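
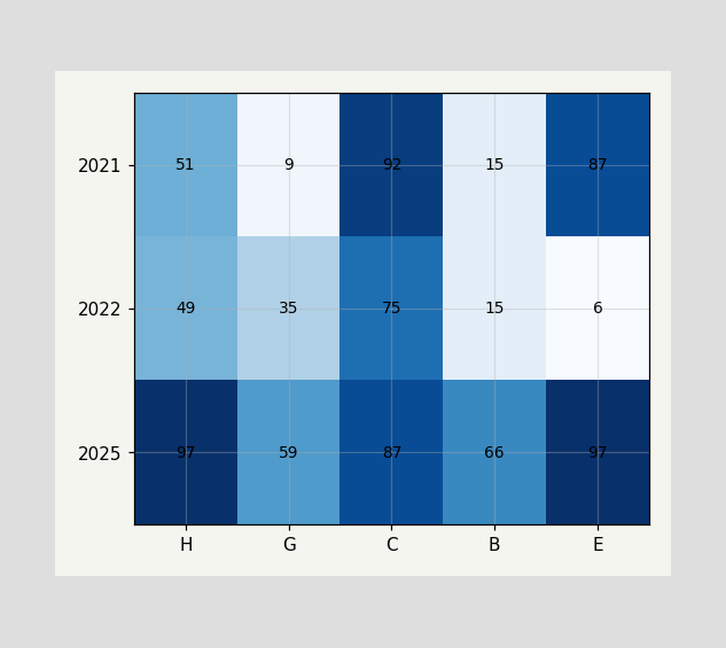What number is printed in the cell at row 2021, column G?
The (2021, G) cell reads 9.

9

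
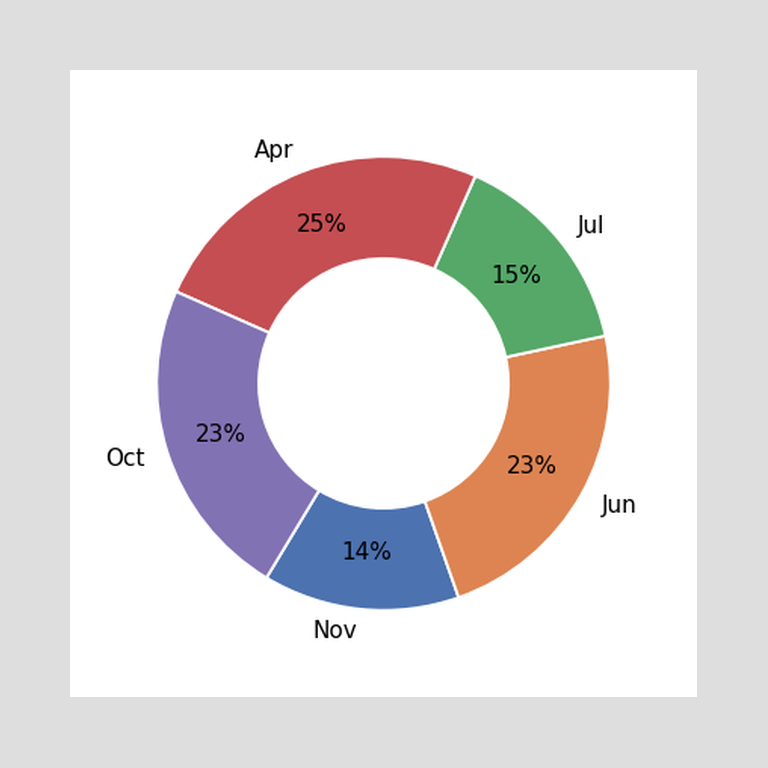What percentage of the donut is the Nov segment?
14%

The Nov segment takes up 14% of the ring.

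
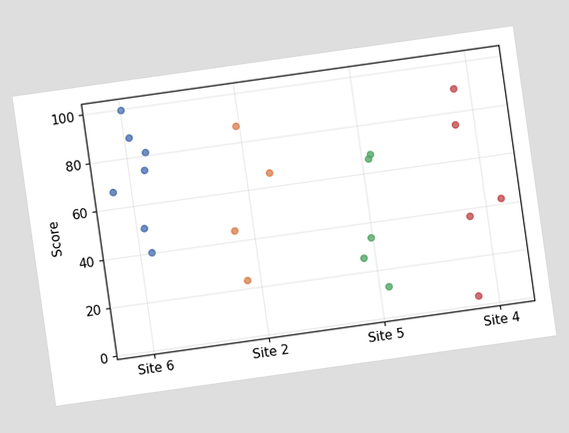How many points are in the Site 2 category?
4

The chart is tilted about 8° counter-clockwise. Counting the markers in the Site 2 column gives 4.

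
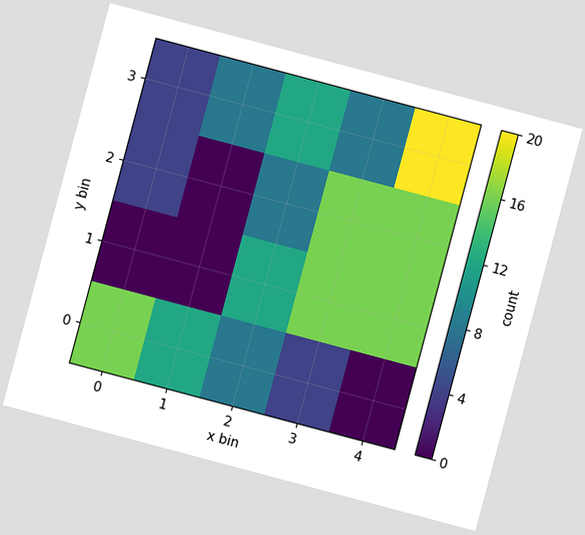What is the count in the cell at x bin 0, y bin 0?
The chart is tilted about 15° clockwise. Matching the cell (0, 0) against the colorbar gives 16.

16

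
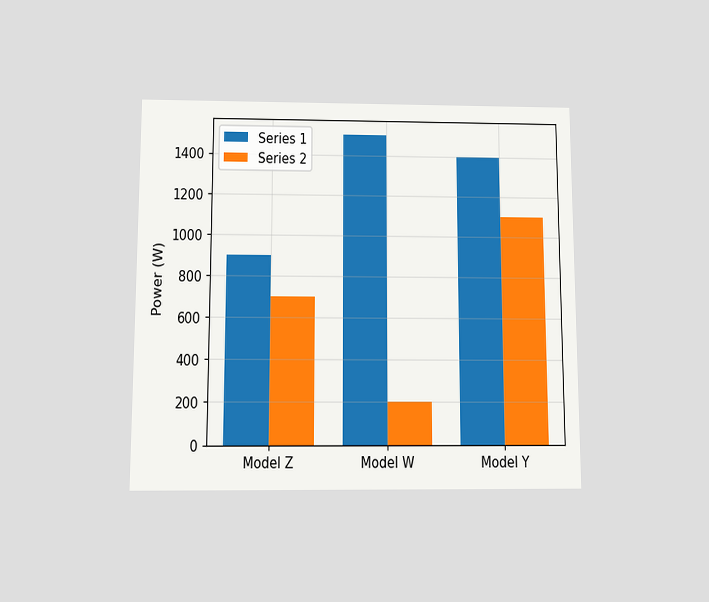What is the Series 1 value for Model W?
The chart is viewed slightly from below. The Series 1 bar at Model W reaches 1500W on the y-axis.

1500W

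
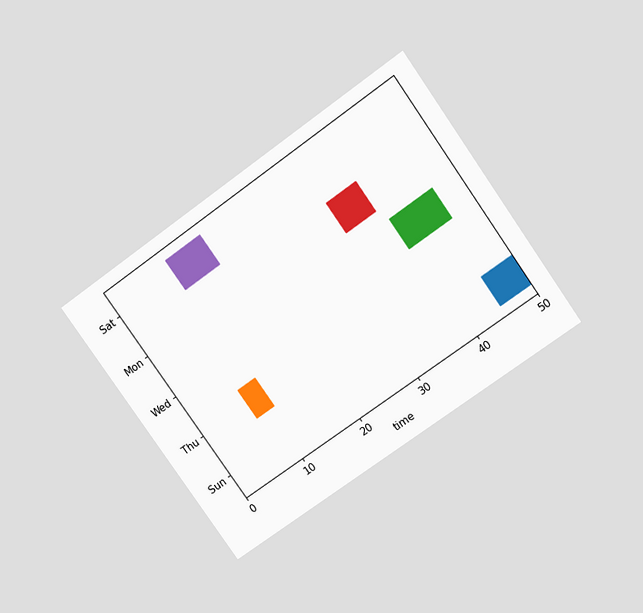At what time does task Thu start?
The chart is tilted about 35° counter-clockwise and viewed slightly from above. The Thu bar begins at t=8.

8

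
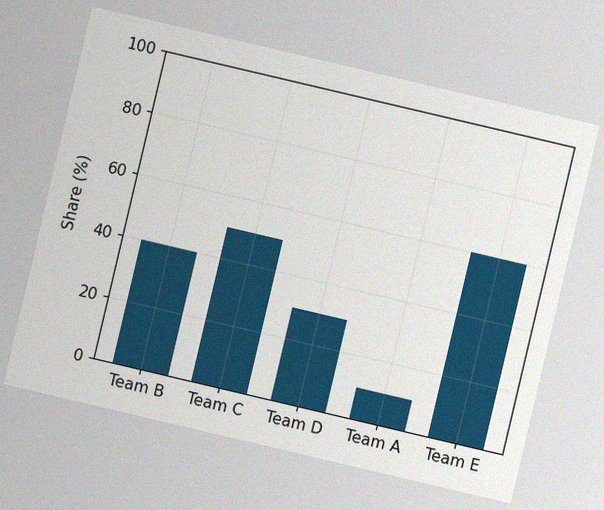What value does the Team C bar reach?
The chart is tilted about 13° clockwise, with some photo noise. Reading along the chart's y-axis, the Team C bar reaches 50%.

50%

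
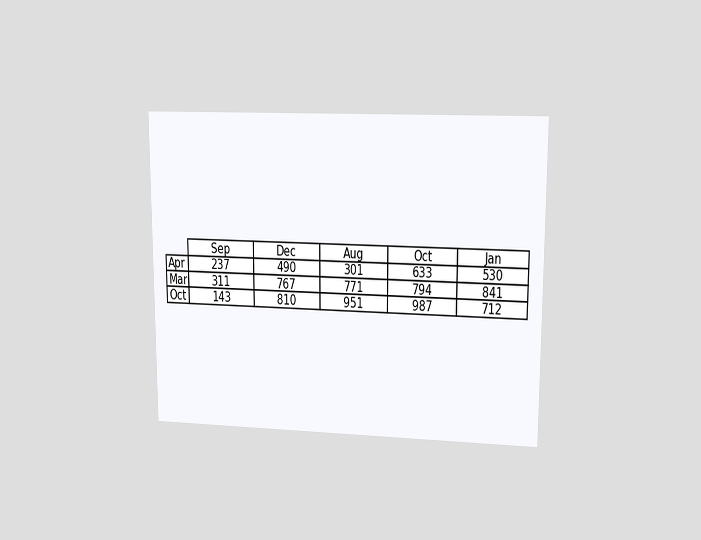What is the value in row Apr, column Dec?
490

The chart is viewed at a slight angle. The (Apr, Dec) cell reads 490.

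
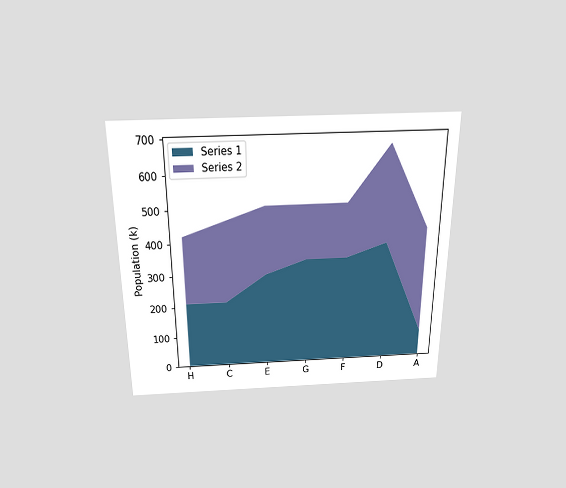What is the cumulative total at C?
The chart is viewed slightly from above. The stacked total at C reaches 462k.

462k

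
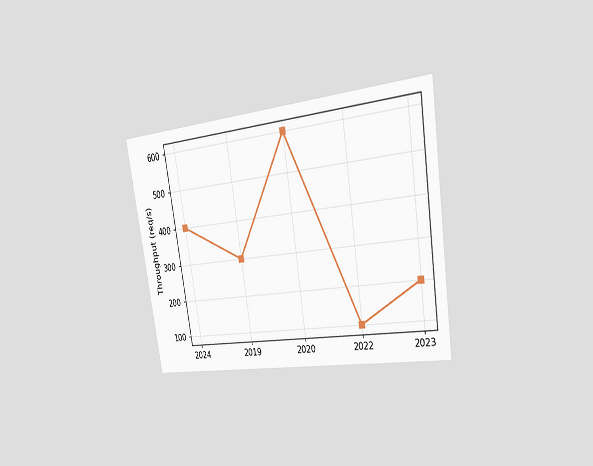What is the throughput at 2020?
600req/s

The chart is tilted about 9° counter-clockwise and viewed slightly from the right. At 2020, the line is at 600req/s.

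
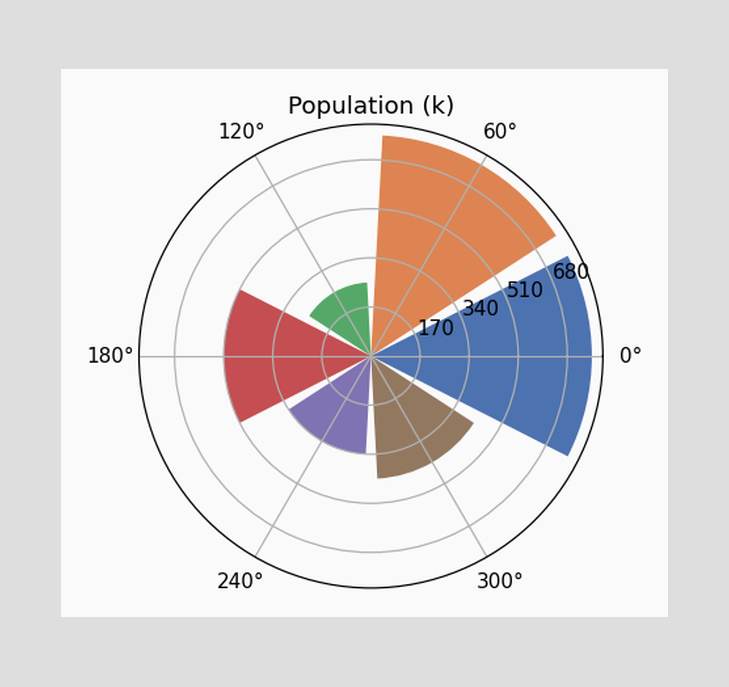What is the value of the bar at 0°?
The bar at 0° reaches 765k on the radial axis.

765k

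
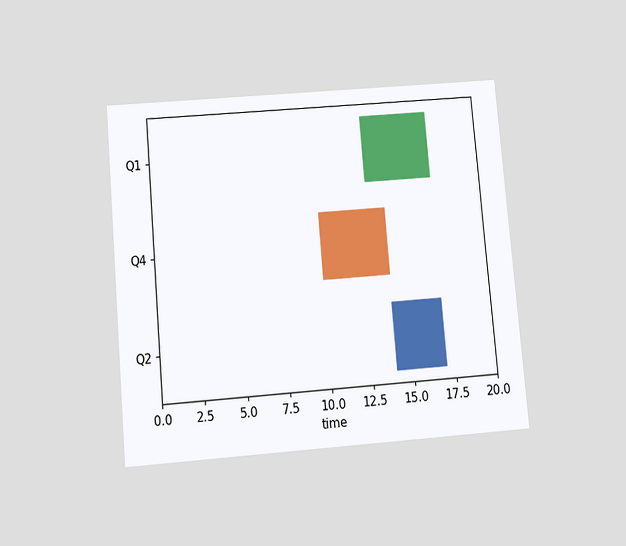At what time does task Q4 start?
10

The chart is tilted about 5° counter-clockwise and viewed slightly from below. The Q4 bar begins at t=10.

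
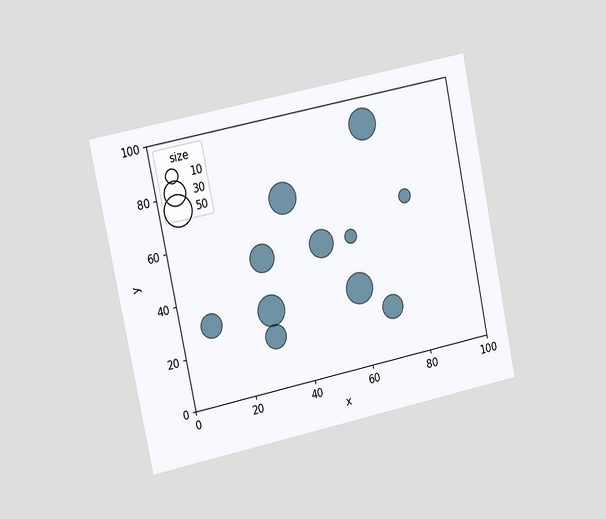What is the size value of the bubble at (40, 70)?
50

The chart is tilted about 12° counter-clockwise and viewed slightly from the left. Matching the bubble at (40, 70) against the size legend gives 50.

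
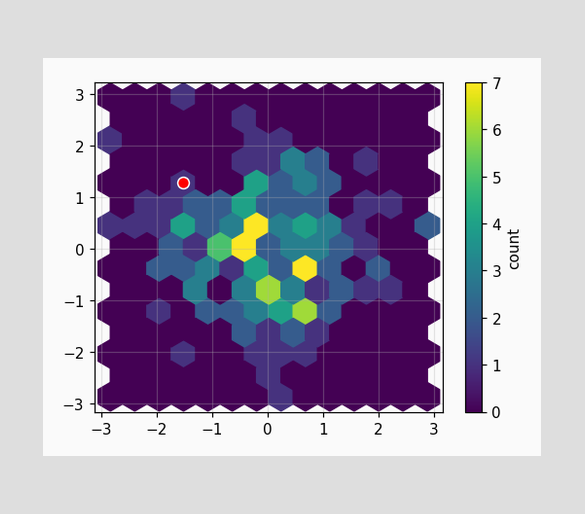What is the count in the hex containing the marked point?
The marked hex reads 1 on the colorbar.

1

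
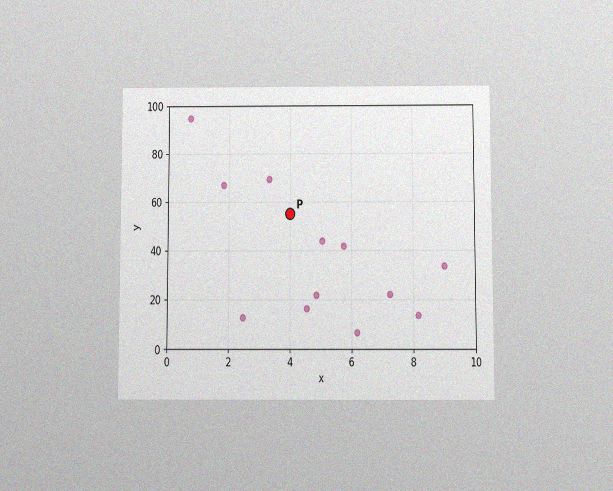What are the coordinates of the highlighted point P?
The chart is viewed slightly from below, with some photo noise. Following the gridlines from P to each axis, P sits at (4, 55).

(4, 55)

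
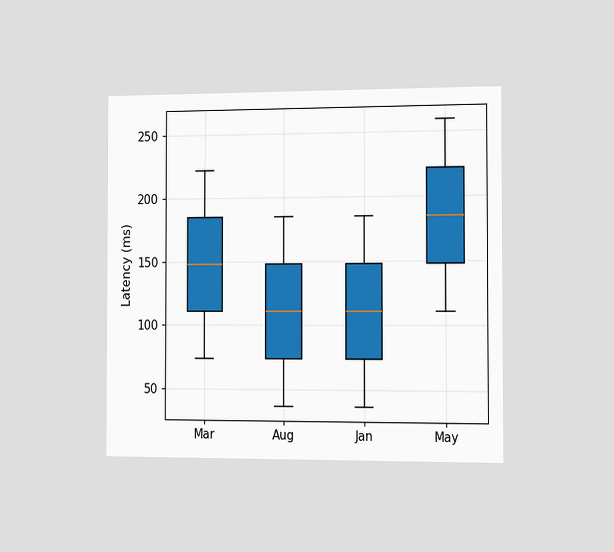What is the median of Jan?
The chart is viewed slightly from the right. The median line in the Jan box sits at 111ms.

111ms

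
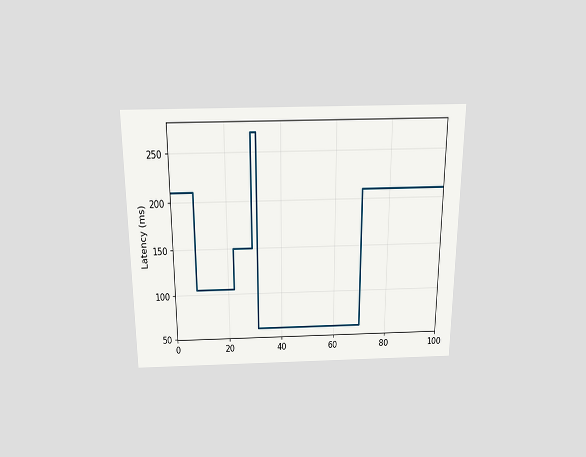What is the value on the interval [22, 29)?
150ms

The chart is viewed slightly from above. On [22, 29) the step sits at 150ms.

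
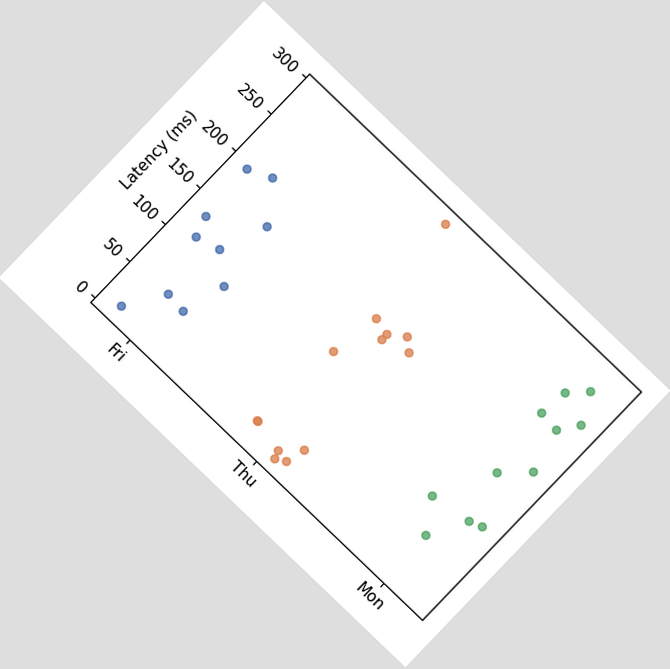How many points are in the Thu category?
The chart is tilted about 44° clockwise. Counting the markers in the Thu column gives 13.

13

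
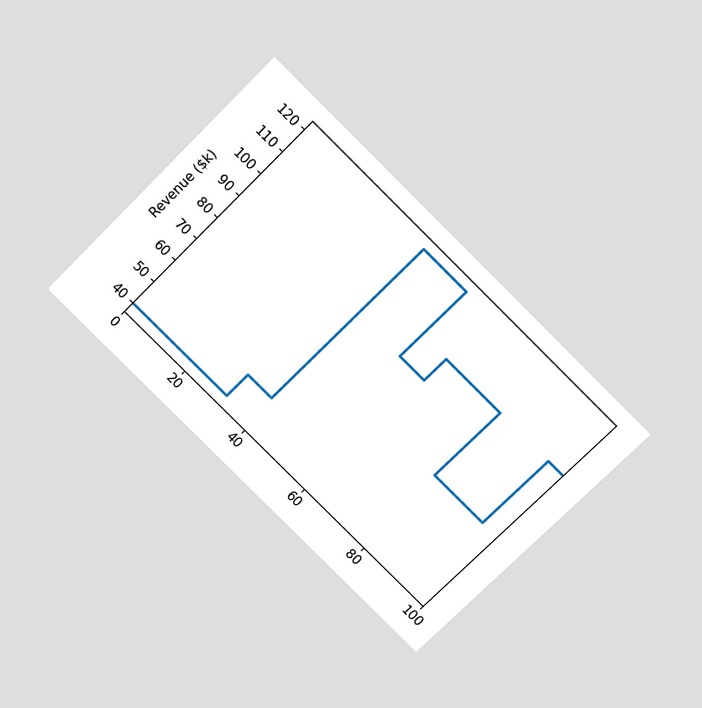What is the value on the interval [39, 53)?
$120k

The chart is tilted about 45° clockwise and viewed slightly from above. On [39, 53) the step sits at $120k.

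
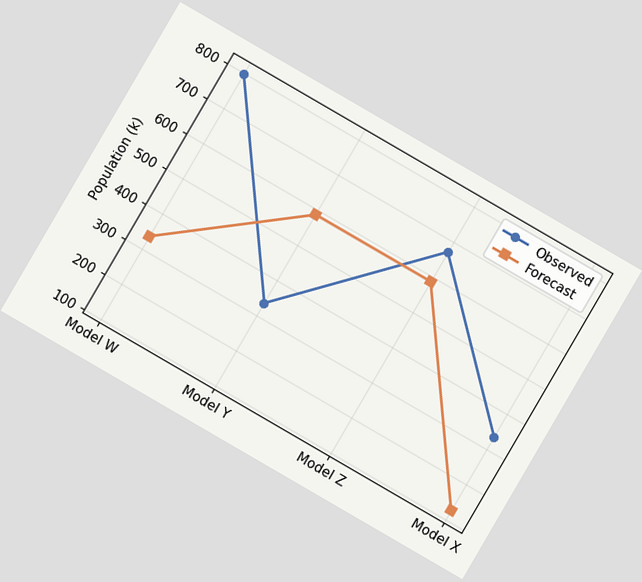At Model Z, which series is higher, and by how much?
The chart is tilted about 30° clockwise. At Model Z, Observed sits above the other line by 84k.

Observed, by 84k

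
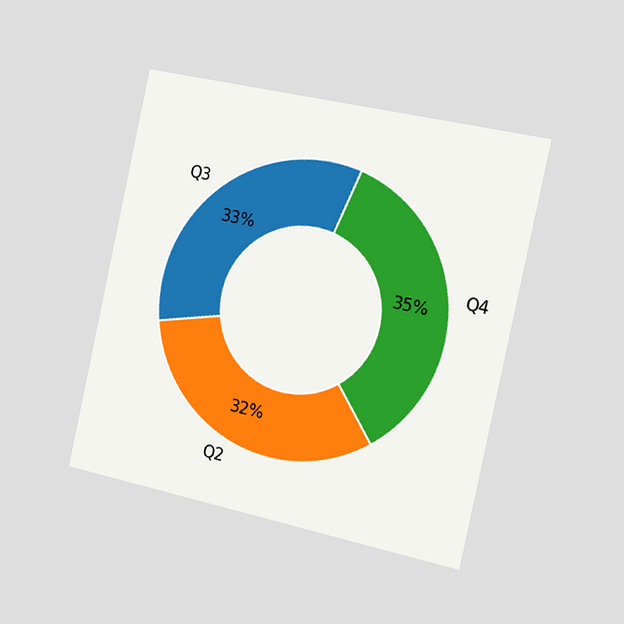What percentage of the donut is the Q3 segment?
The chart is tilted about 12° clockwise and viewed slightly from the right. The Q3 segment takes up 33% of the ring.

33%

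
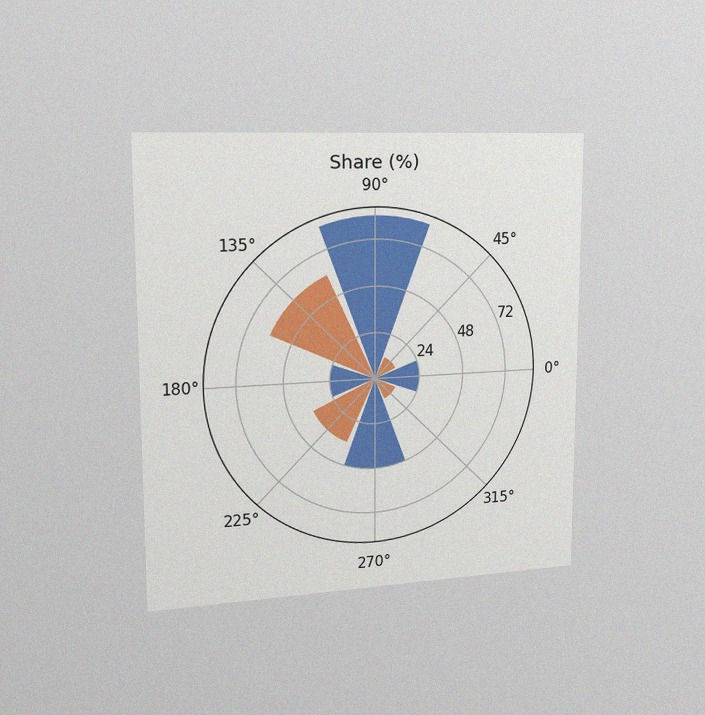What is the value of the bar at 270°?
The chart is viewed slightly from the left, with some photo noise. The bar at 270° reaches 48% on the radial axis.

48%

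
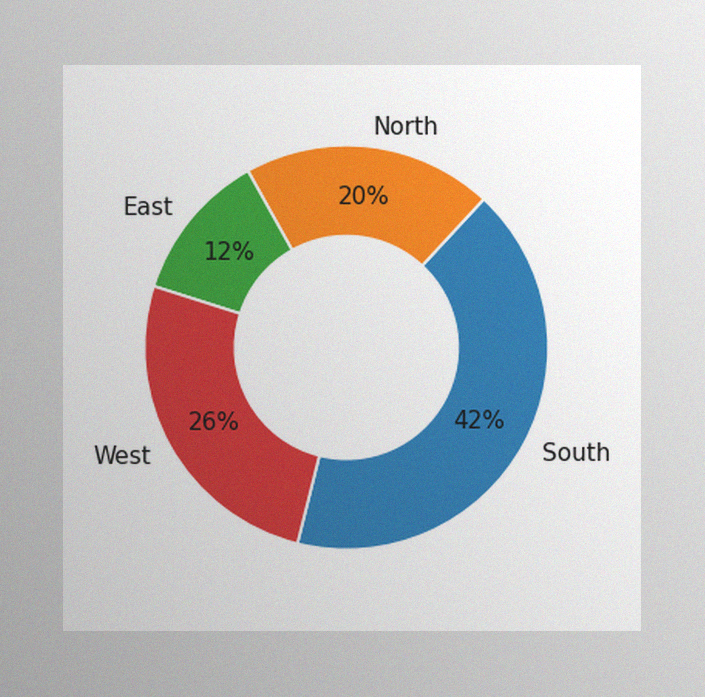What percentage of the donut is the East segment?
12%

The image has some photo noise and uneven lighting. The East segment takes up 12% of the ring.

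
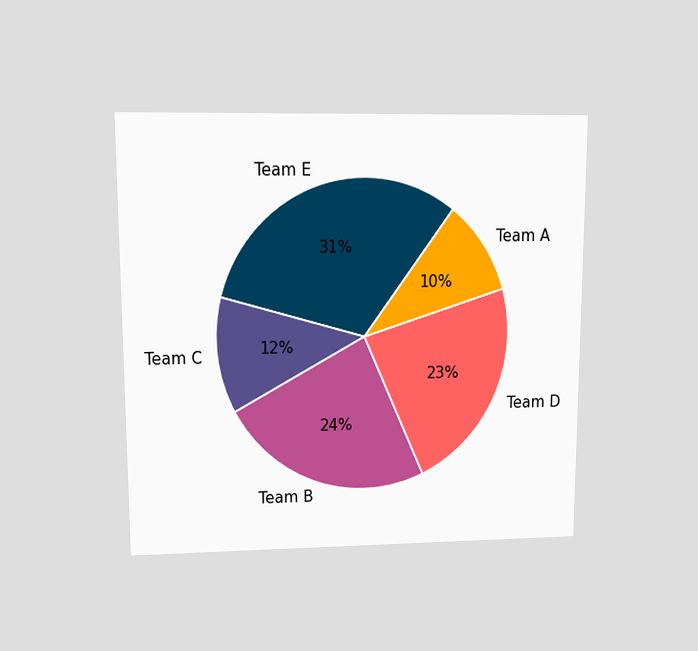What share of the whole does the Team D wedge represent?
The chart is viewed at a slight angle. The Team D slice takes up 23% of the pie.

23%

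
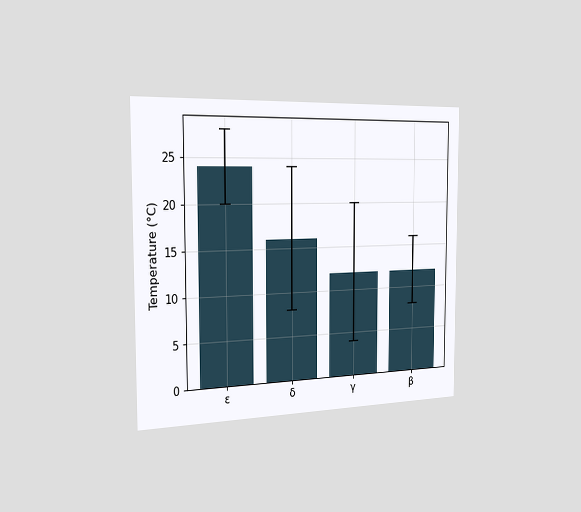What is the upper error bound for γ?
The chart is viewed slightly from the left. The γ bar's upper whisker reaches 20°C.

20°C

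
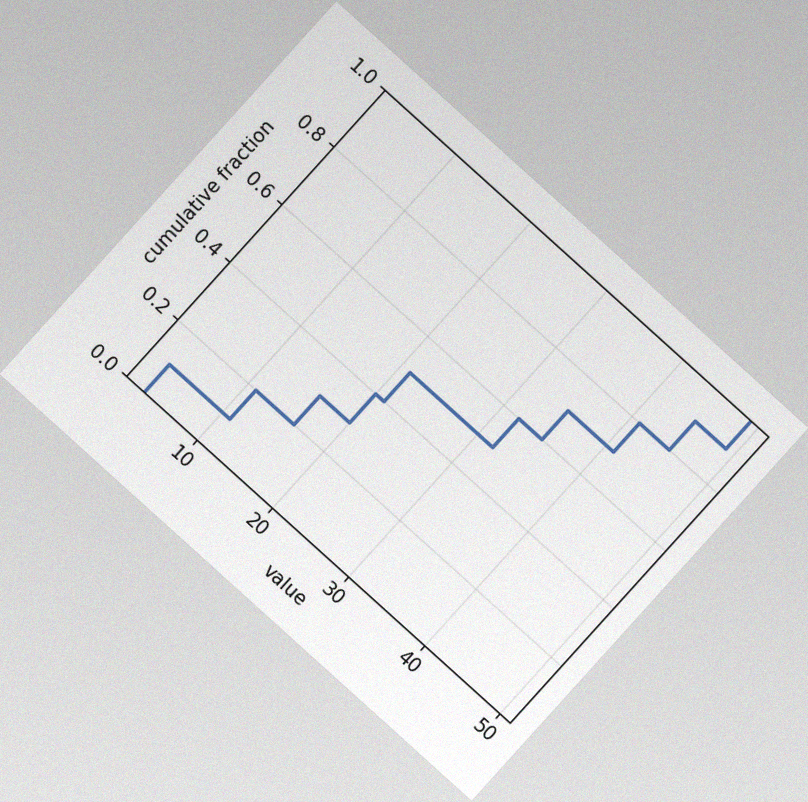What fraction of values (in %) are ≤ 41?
80%

The chart is tilted about 42° clockwise, with some photo noise. At x=41 the ECDF step is at 80%.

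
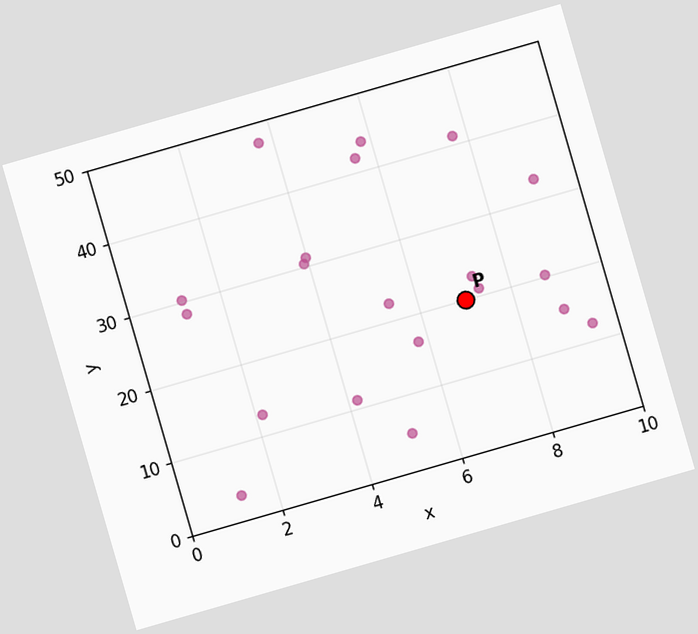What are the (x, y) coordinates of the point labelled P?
The chart is tilted about 16° counter-clockwise. Following the gridlines from P to each axis, P sits at (7, 20).

(7, 20)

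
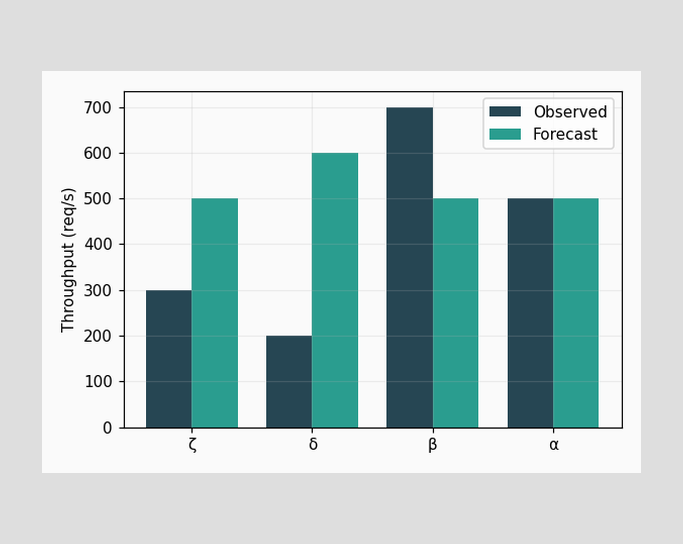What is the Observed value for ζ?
The Observed bar at ζ reaches 300req/s on the y-axis.

300req/s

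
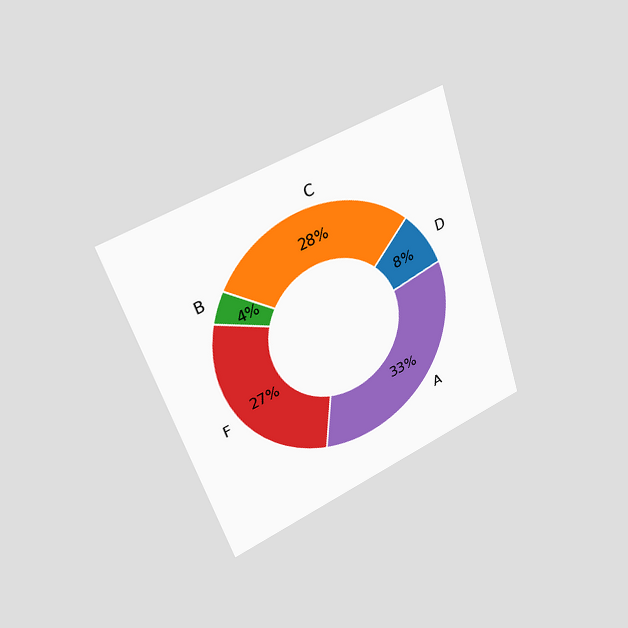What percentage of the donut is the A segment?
The chart is tilted about 18° counter-clockwise and viewed slightly from the left. The A segment takes up 33% of the ring.

33%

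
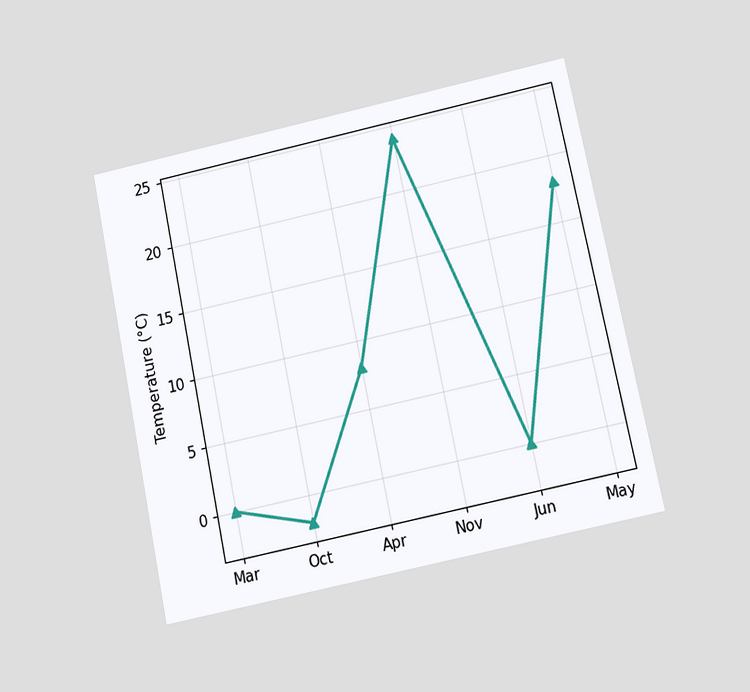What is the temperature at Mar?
0°C

The chart is tilted about 12° counter-clockwise and viewed slightly from below. At Mar, the line is at 0°C.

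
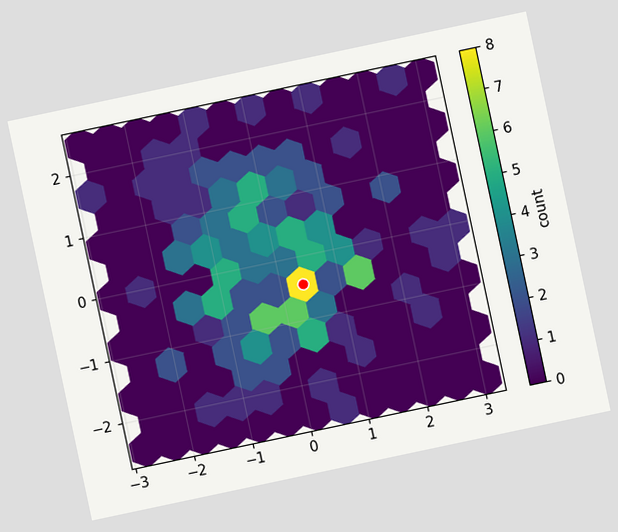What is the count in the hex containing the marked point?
The chart is tilted about 12° counter-clockwise. The marked hex reads 8 on the colorbar.

8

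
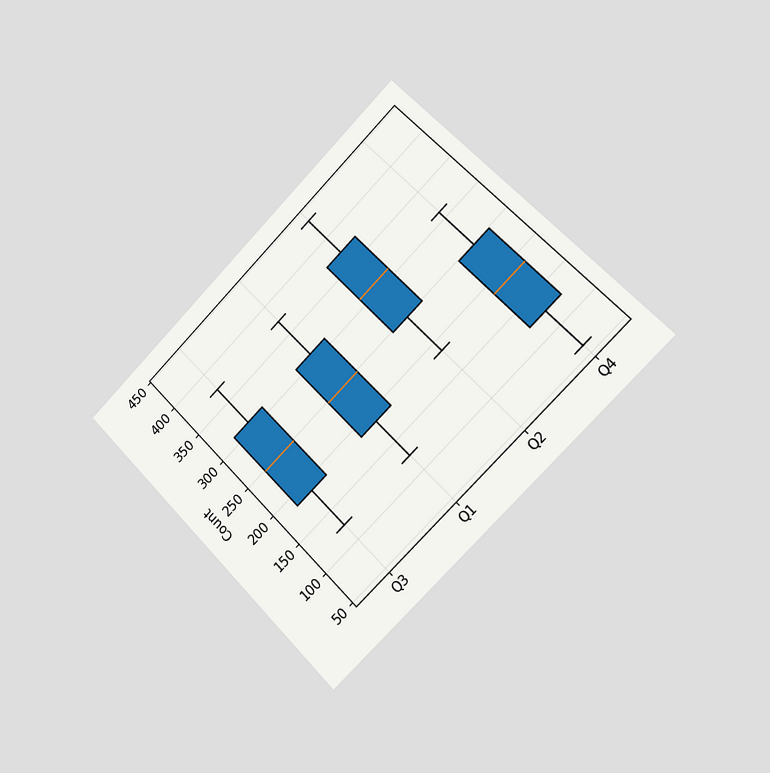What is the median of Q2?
310

The chart is tilted about 45° counter-clockwise and viewed slightly from the right. The median line in the Q2 box sits at 310.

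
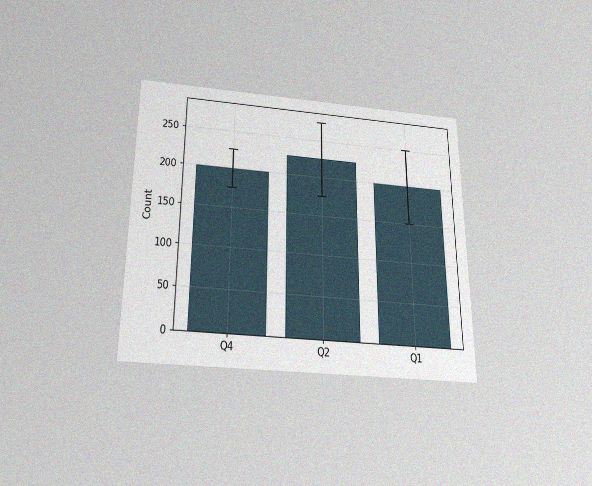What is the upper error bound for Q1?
The chart is viewed slightly from below, with some photo noise. The Q1 bar's upper whisker reaches 250.

250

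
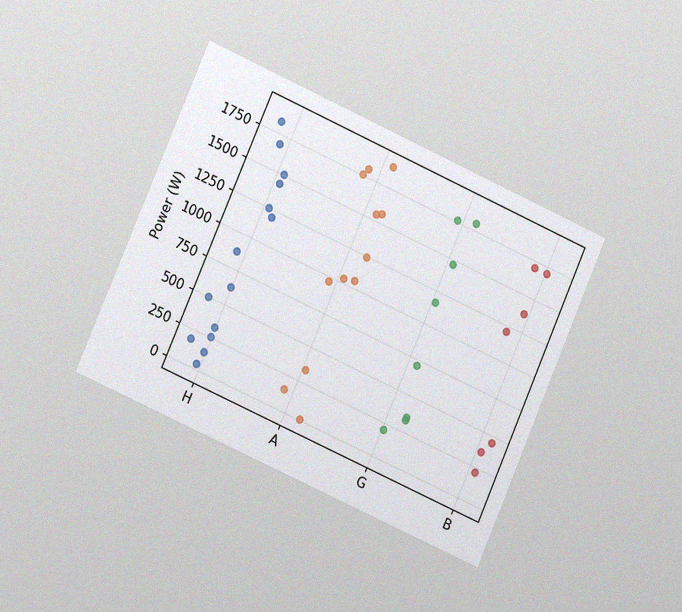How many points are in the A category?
The chart is tilted about 24° clockwise and viewed at a slight angle, with some photo noise. Counting the markers in the A column gives 12.

12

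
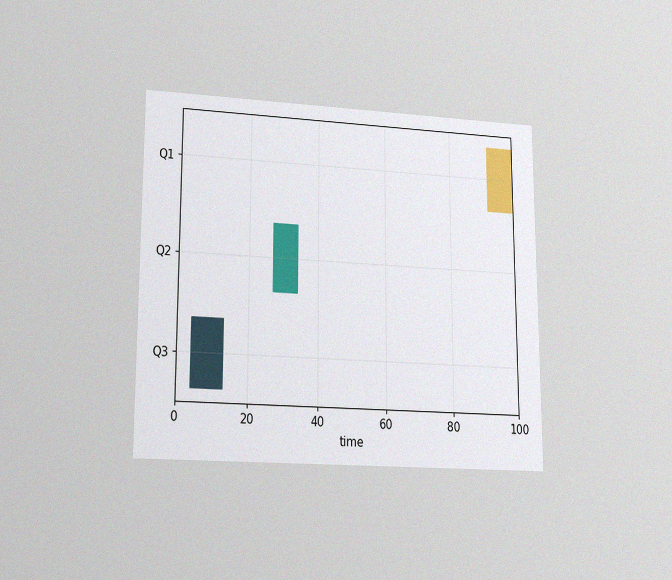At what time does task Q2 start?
The chart is viewed at a slight angle, with some photo noise. The Q2 bar begins at t=27.

27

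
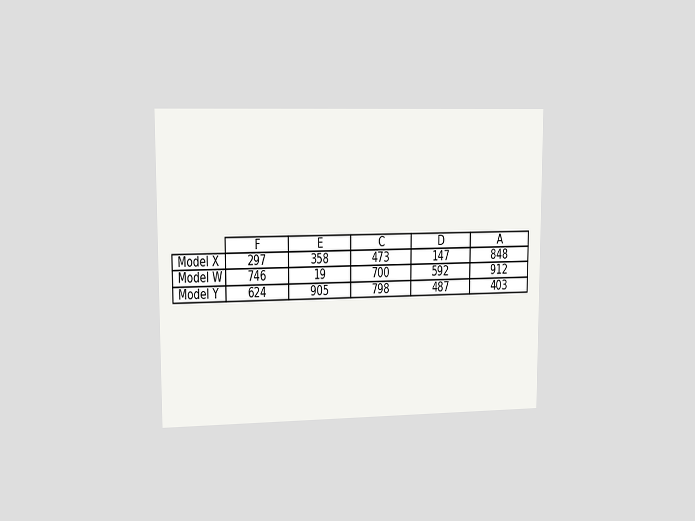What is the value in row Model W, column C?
The chart is viewed slightly from the left. The (Model W, C) cell reads 700.

700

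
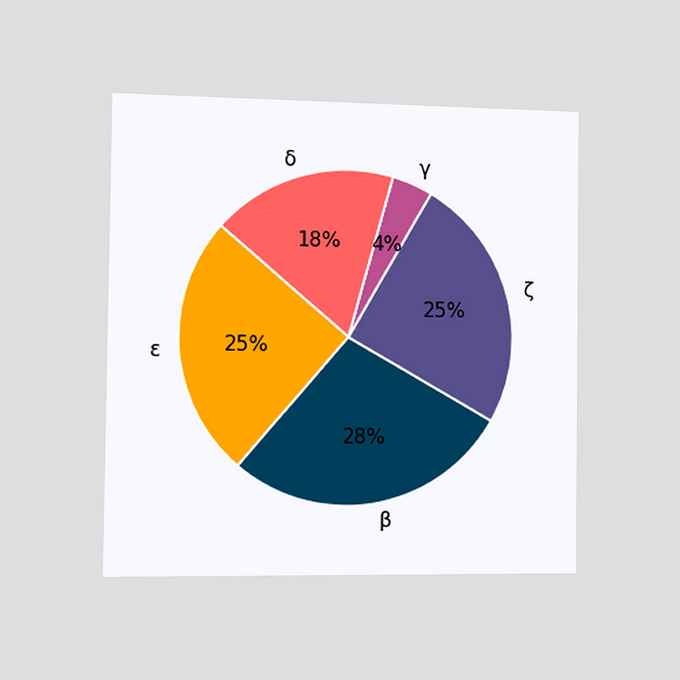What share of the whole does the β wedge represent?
The chart is viewed slightly from the left. The β slice takes up 28% of the pie.

28%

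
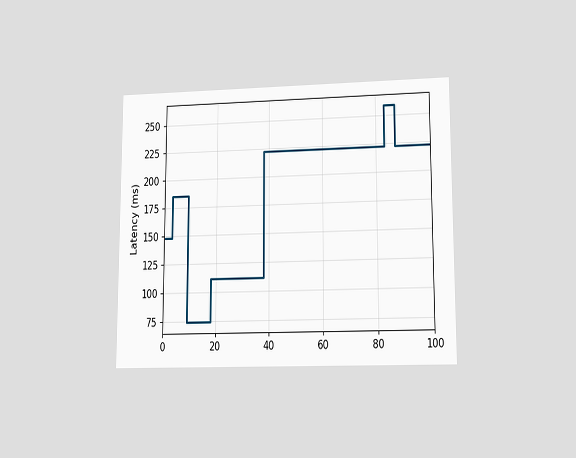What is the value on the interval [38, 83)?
222ms

The chart is viewed at a slight angle. On [38, 83) the step sits at 222ms.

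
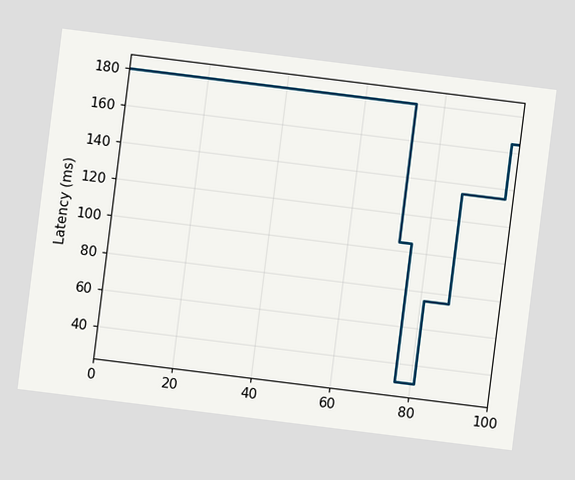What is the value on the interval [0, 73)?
180ms

The chart is tilted about 7° clockwise. On [0, 73) the step sits at 180ms.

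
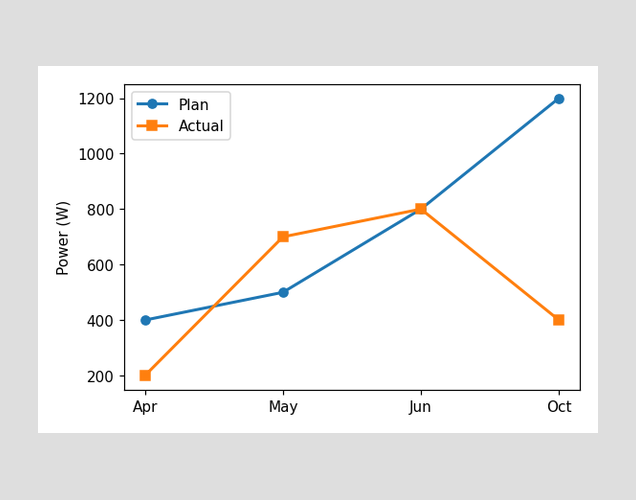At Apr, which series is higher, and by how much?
At Apr, Plan sits above the other line by 200W.

Plan, by 200W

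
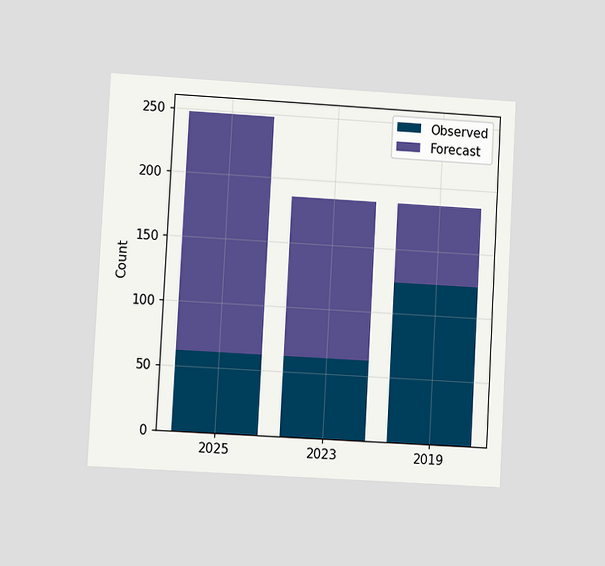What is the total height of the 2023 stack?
186

The chart is tilted about 3° clockwise and viewed at a slight angle. The 2023 stack's top reaches 186 on the y-axis.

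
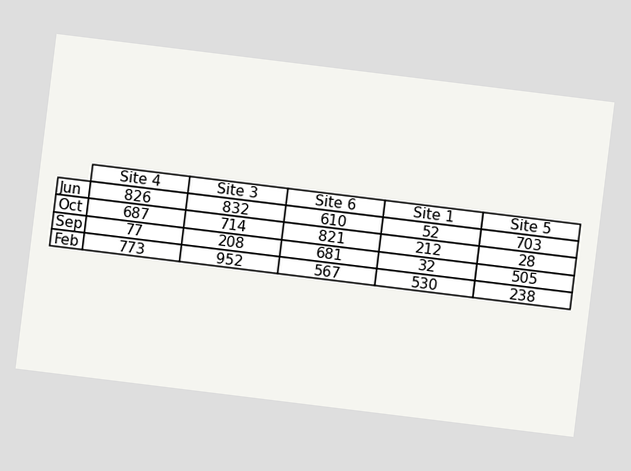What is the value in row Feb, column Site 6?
The chart is tilted about 7° clockwise. The (Feb, Site 6) cell reads 567.

567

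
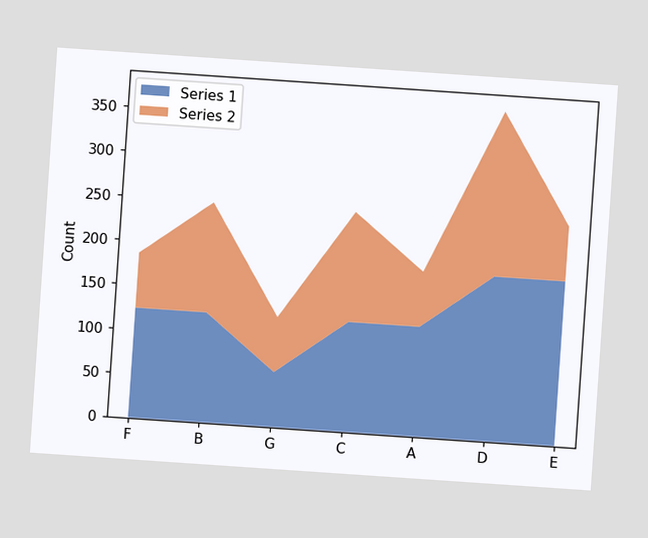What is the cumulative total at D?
372

The chart is tilted about 4° clockwise. The stacked total at D reaches 372.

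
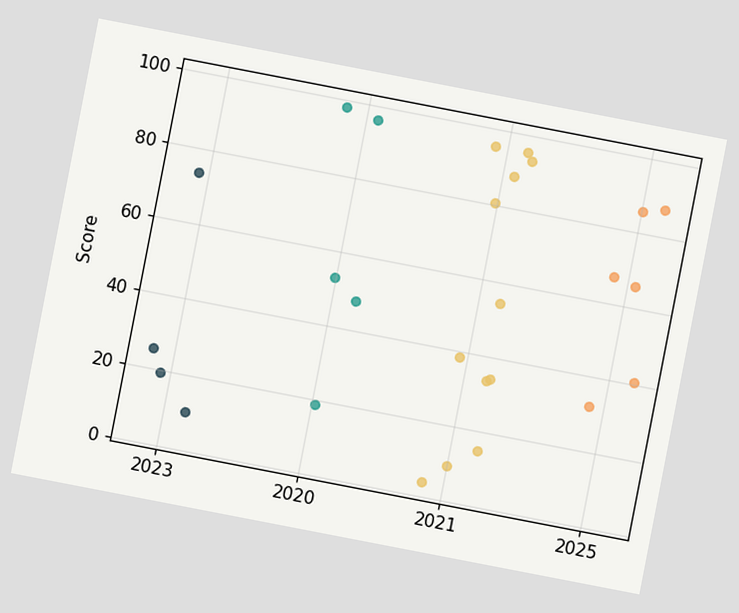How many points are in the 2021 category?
12

The chart is tilted about 11° clockwise. Counting the markers in the 2021 column gives 12.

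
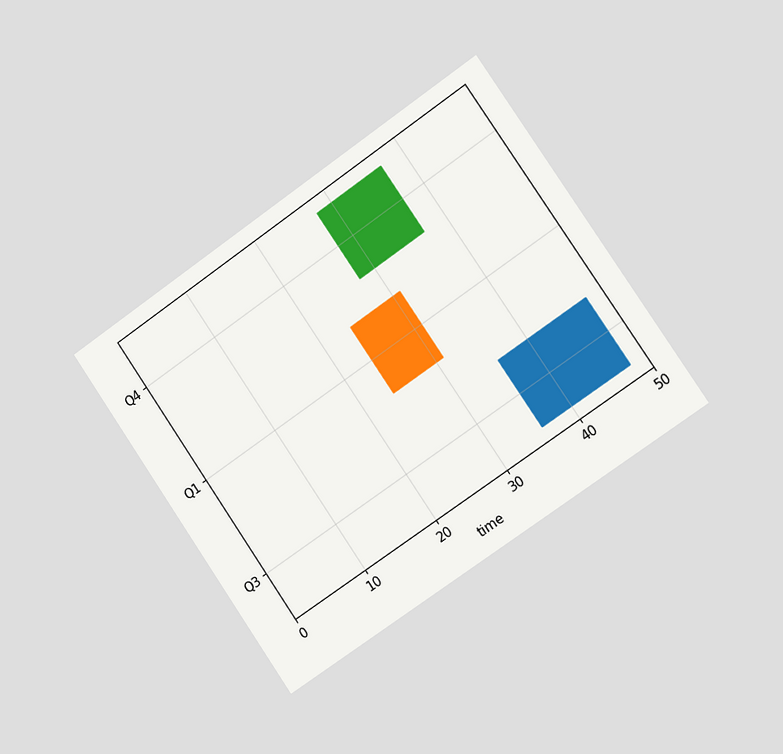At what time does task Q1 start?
24

The chart is tilted about 35° counter-clockwise and viewed slightly from the right. The Q1 bar begins at t=24.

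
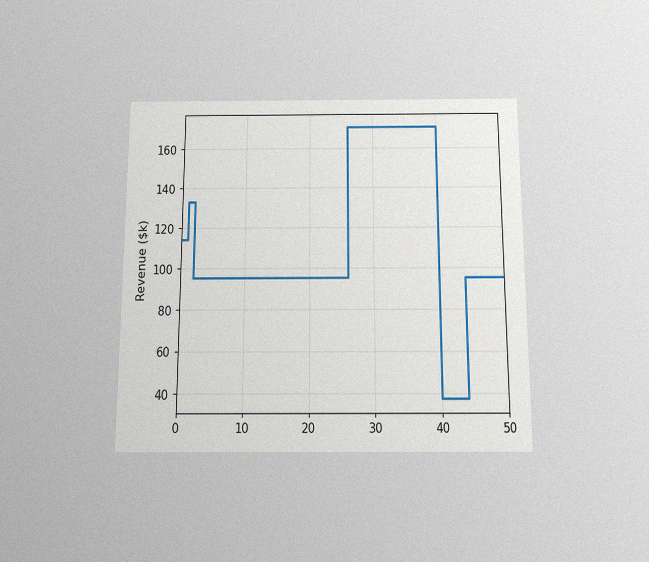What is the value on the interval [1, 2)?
The chart is viewed slightly from below, with some photo noise. On [1, 2) the step sits at $133k.

$133k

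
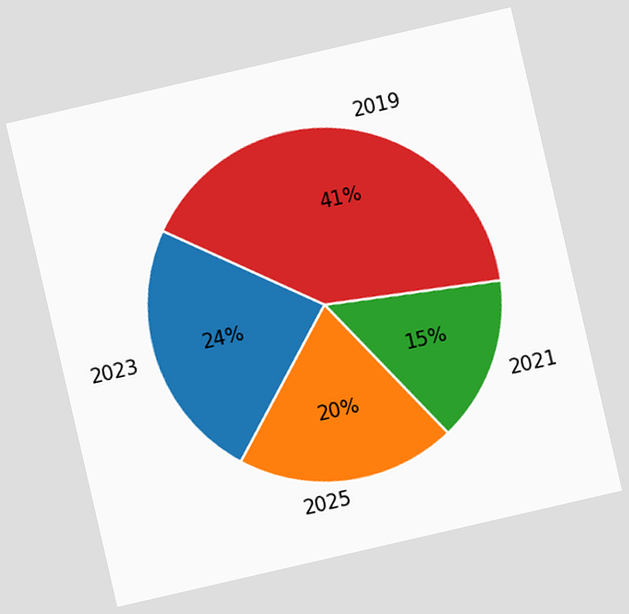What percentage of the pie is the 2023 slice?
24%

The chart is tilted about 13° counter-clockwise. The 2023 slice takes up 24% of the pie.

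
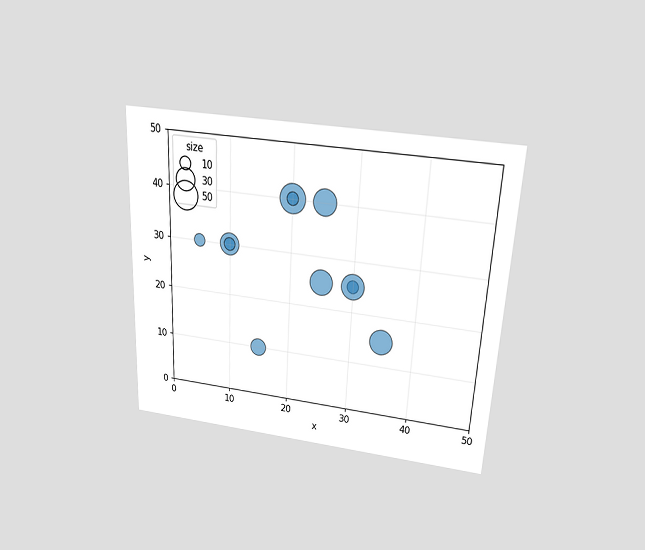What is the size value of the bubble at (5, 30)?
10

The chart is tilted about 3° clockwise and viewed slightly from above. Matching the bubble at (5, 30) against the size legend gives 10.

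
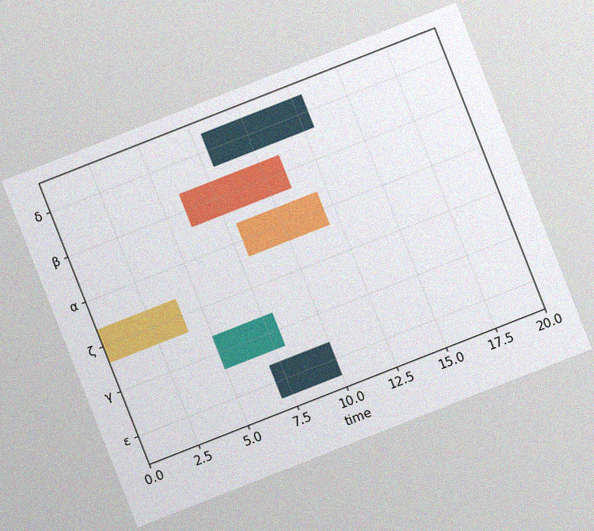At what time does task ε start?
7

The chart is tilted about 21° counter-clockwise, with some photo noise. The ε bar begins at t=7.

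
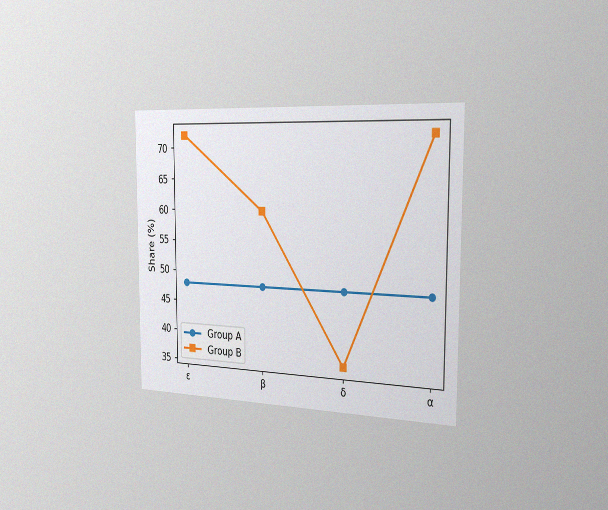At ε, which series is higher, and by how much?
Group B, by 24%

The chart is viewed slightly from the right, with some photo noise. At ε, Group B sits above the other line by 24%.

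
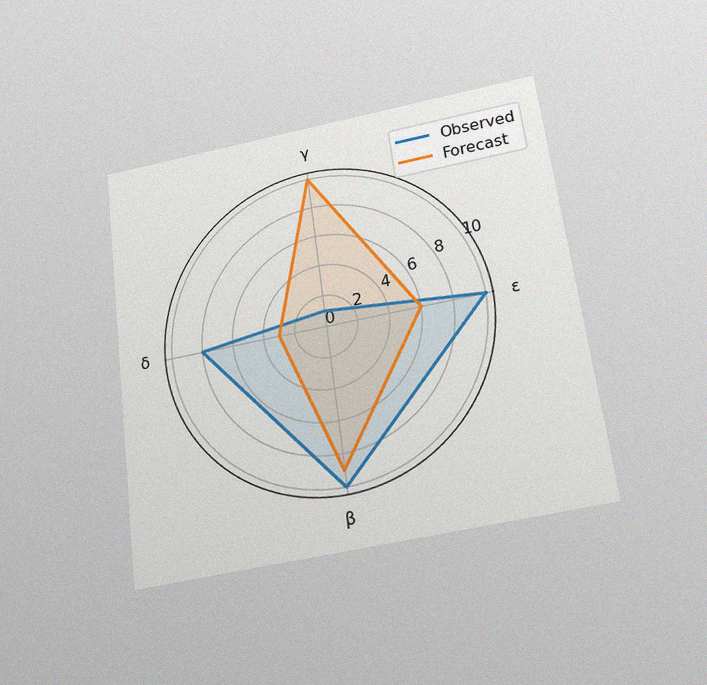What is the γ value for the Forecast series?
10

The chart is tilted about 7° counter-clockwise and viewed slightly from below, with some photo noise. On the γ axis, Forecast reaches 10.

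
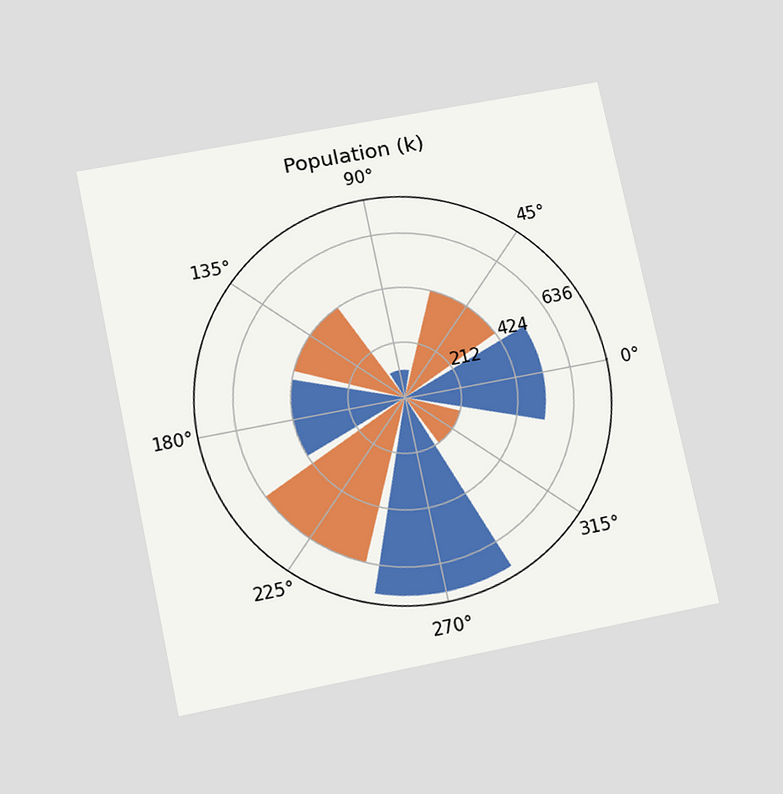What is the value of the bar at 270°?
742k

The chart is tilted about 12° counter-clockwise and viewed slightly from below. The bar at 270° reaches 742k on the radial axis.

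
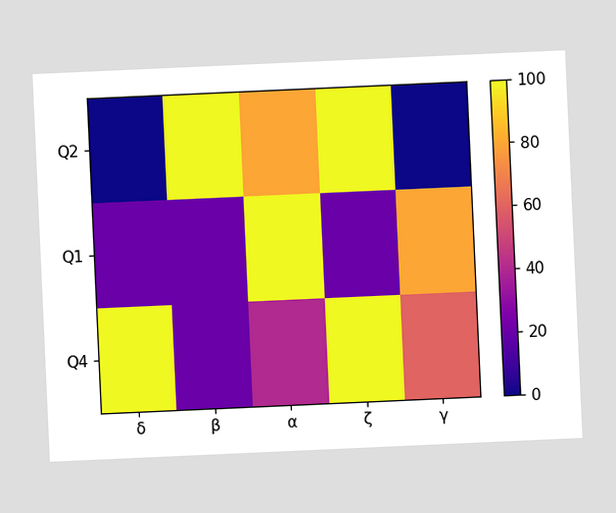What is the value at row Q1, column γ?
80

The chart is tilted about 3° counter-clockwise. Matching cell (Q1, γ) against the colorbar gives 80.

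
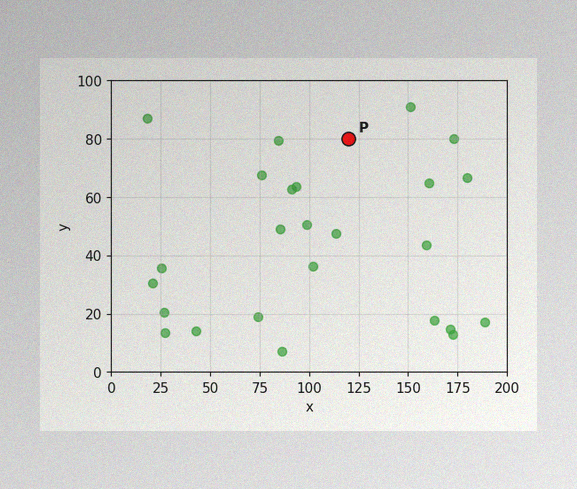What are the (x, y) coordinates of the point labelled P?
The image has some photo noise and uneven lighting. Following the gridlines from P to each axis, P sits at (120, 80).

(120, 80)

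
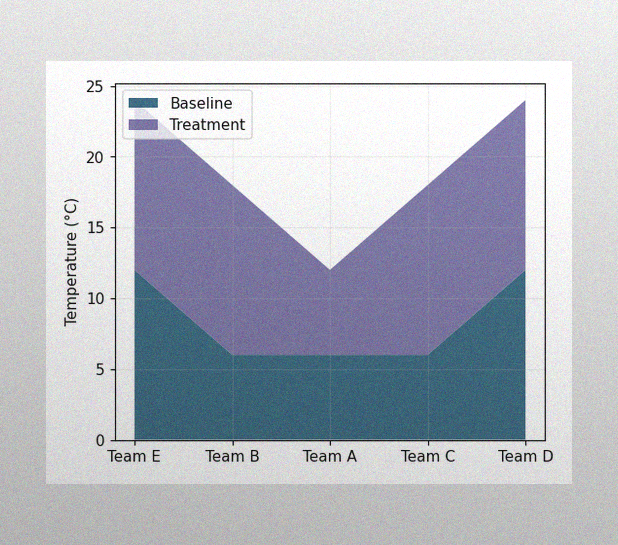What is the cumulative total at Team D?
The image has some photo noise and uneven lighting. The stacked total at Team D reaches 24°C.

24°C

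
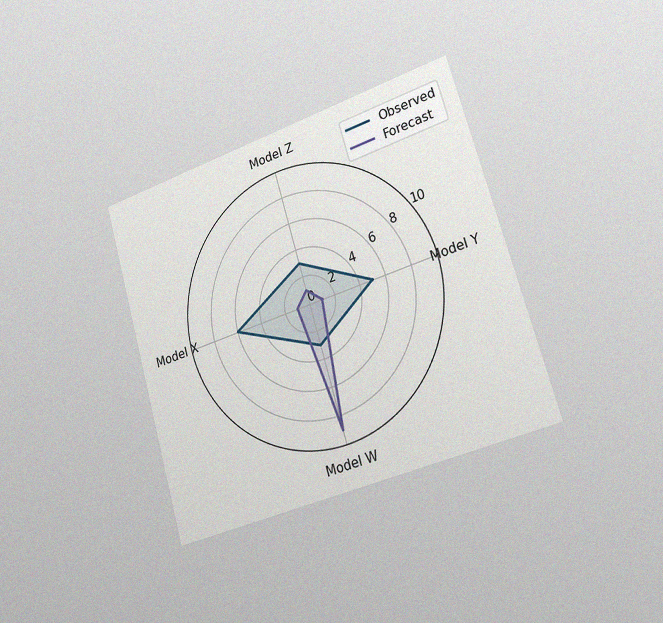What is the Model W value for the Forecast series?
9

The chart is tilted about 16° counter-clockwise and viewed slightly from the right, with some photo noise. On the Model W axis, Forecast reaches 9.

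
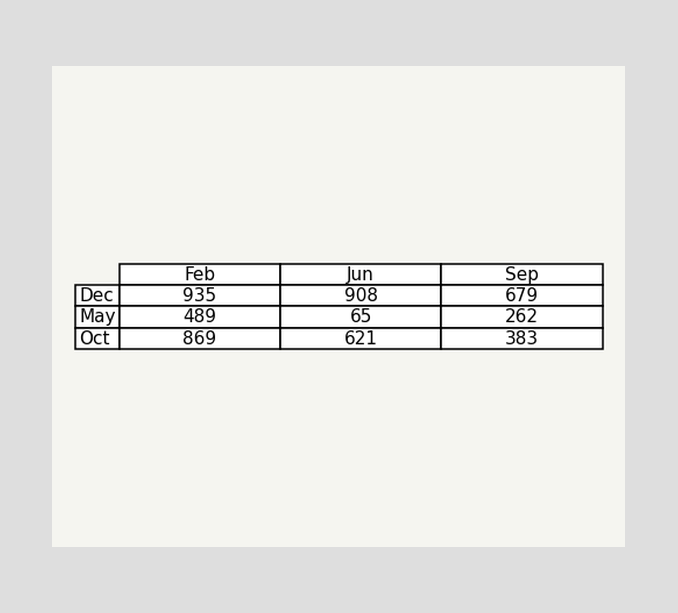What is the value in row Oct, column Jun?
621

The (Oct, Jun) cell reads 621.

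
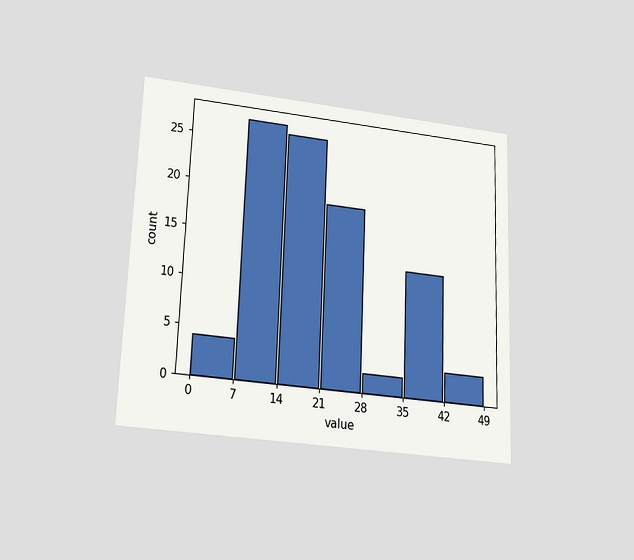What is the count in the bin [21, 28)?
The chart is tilted about 2° clockwise and viewed slightly from below. The [21, 28) bin has height 19.

19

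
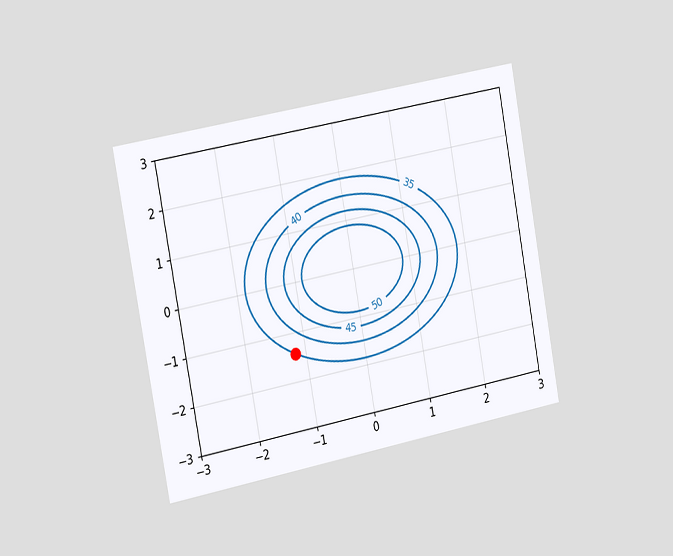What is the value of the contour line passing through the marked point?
35

The chart is tilted about 10° counter-clockwise and viewed slightly from the left. The marked point sits on the contour labelled 35.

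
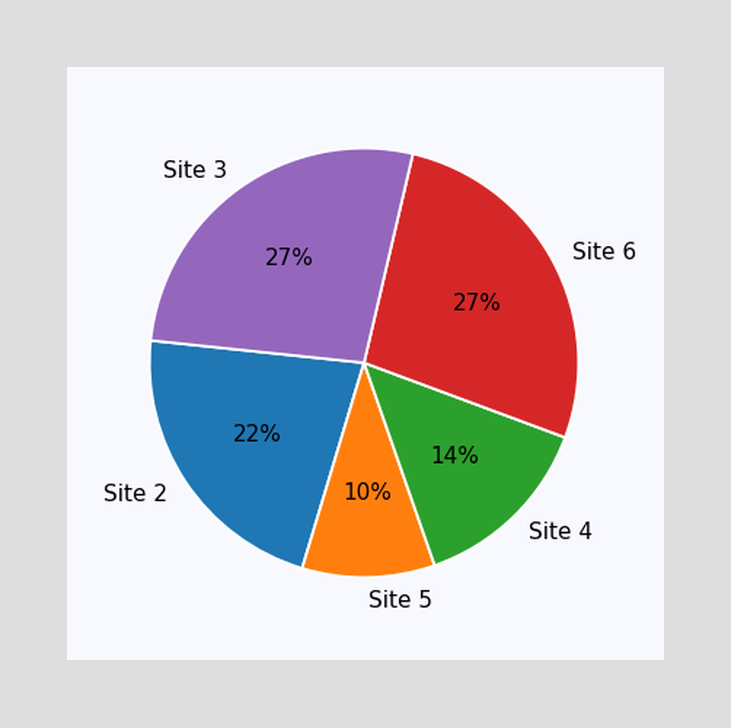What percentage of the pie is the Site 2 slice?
22%

The Site 2 slice takes up 22% of the pie.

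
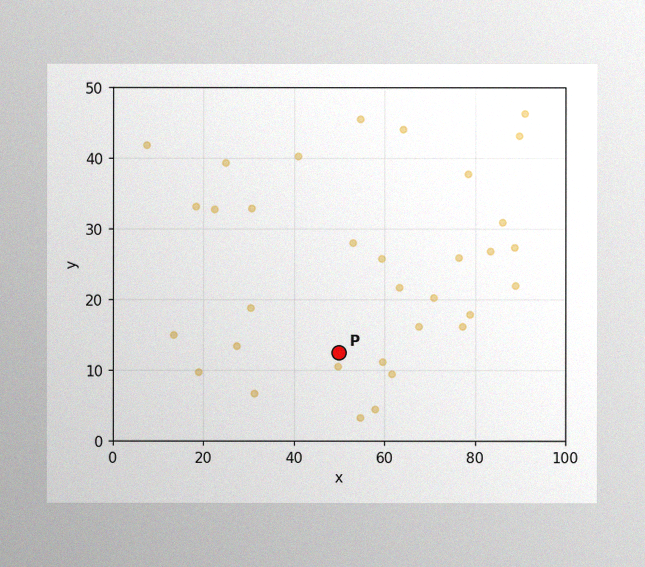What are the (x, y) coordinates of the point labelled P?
The image has some photo noise and uneven lighting. Following the gridlines from P to each axis, P sits at (50, 12.5).

(50, 12.5)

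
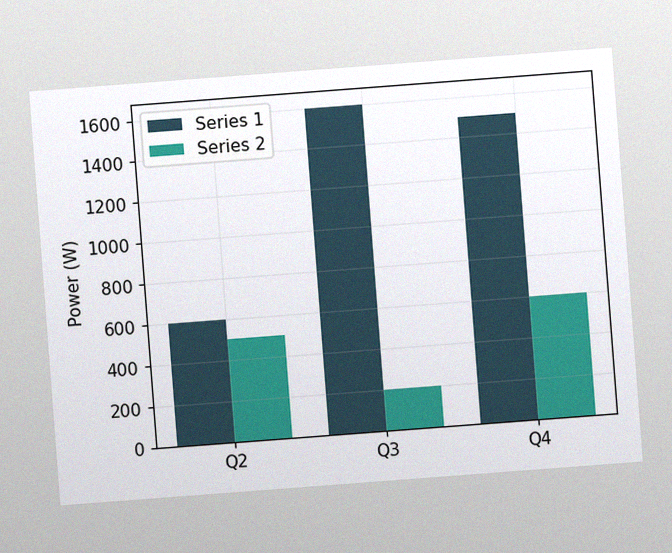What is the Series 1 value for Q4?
The chart is tilted about 4° counter-clockwise, with some photo noise. The Series 1 bar at Q4 reaches 1500W on the y-axis.

1500W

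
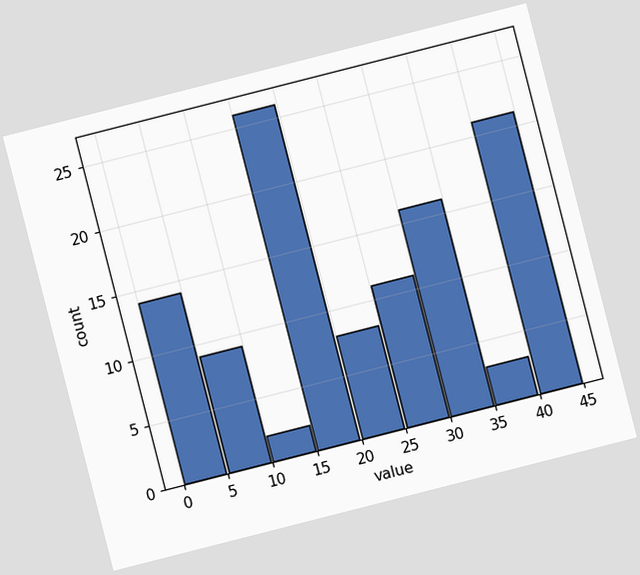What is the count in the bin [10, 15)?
The chart is tilted about 14° counter-clockwise. The [10, 15) bin has height 2.

2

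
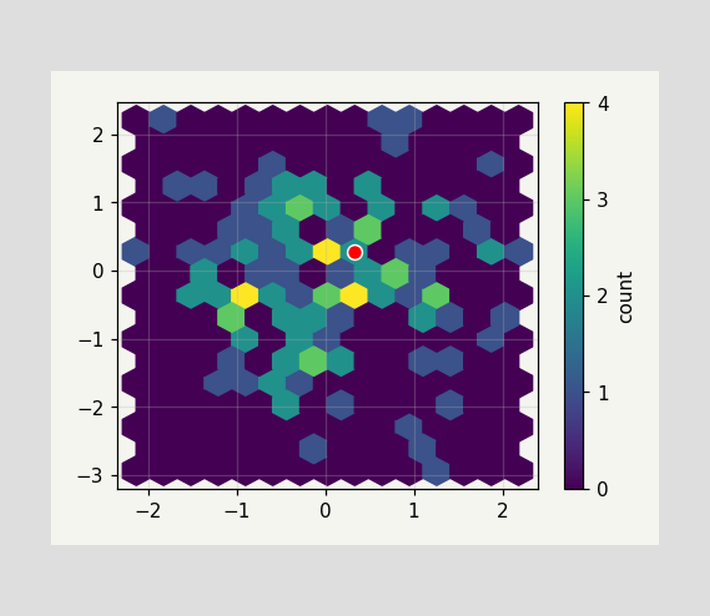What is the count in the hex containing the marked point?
2

The marked hex reads 2 on the colorbar.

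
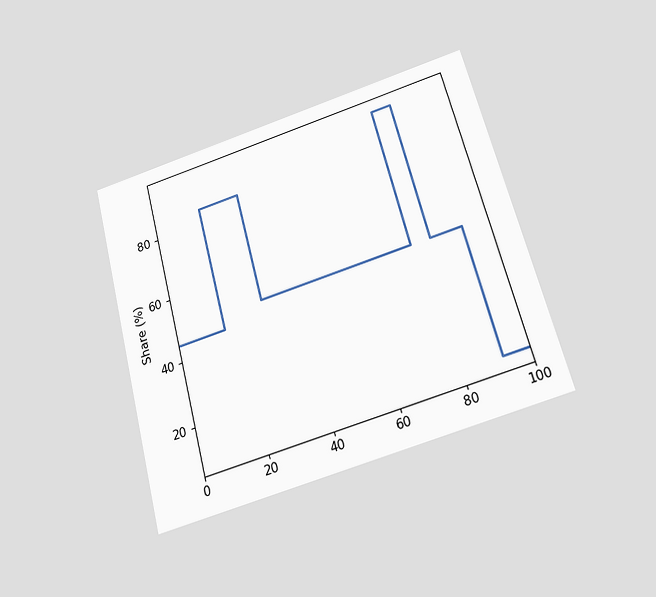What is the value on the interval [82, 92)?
The chart is tilted about 15° counter-clockwise and viewed slightly from below. On [82, 92) the step sits at 50%.

50%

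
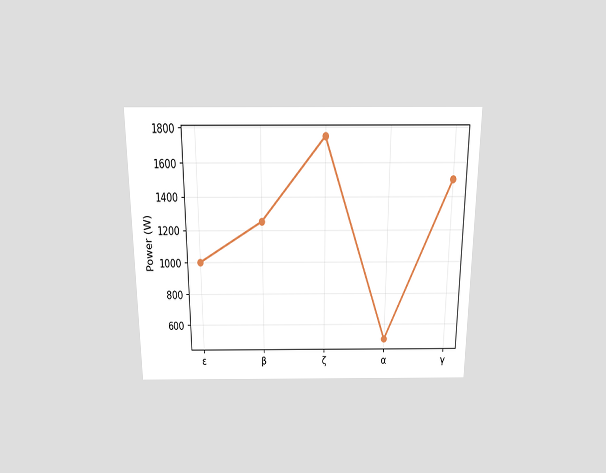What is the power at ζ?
The chart is viewed slightly from above. At ζ, the line is at 1750W.

1750W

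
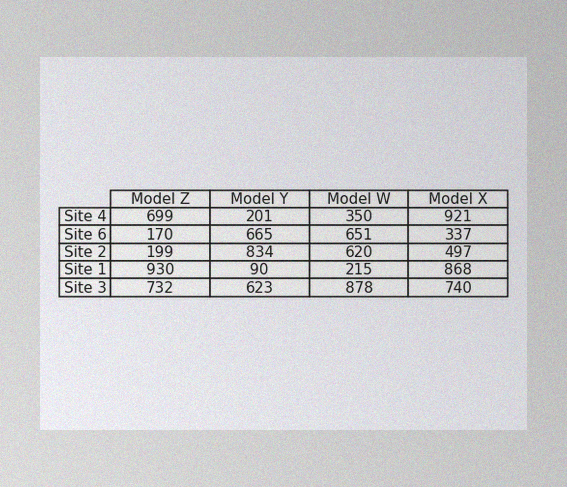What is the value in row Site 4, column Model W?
The image has some photo noise and uneven lighting. The (Site 4, Model W) cell reads 350.

350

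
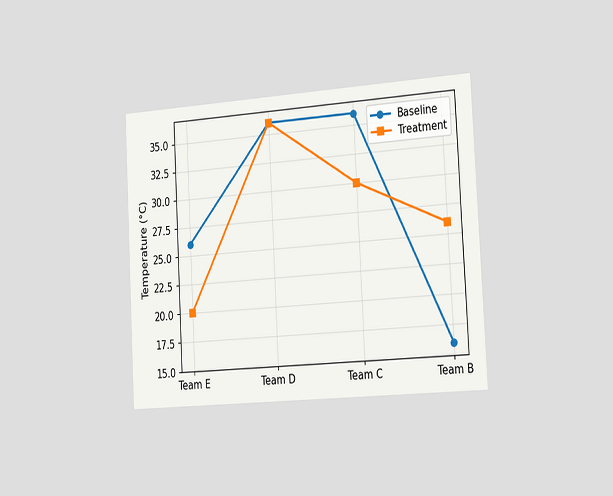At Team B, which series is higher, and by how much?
The chart is tilted about 3° counter-clockwise and viewed slightly from the right. At Team B, Treatment sits above the other line by 10°C.

Treatment, by 10°C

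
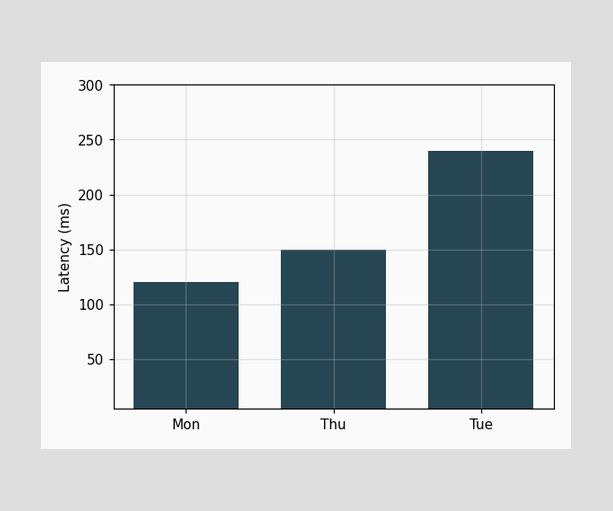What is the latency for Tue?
240ms

Reading along the chart's y-axis, the Tue bar reaches 240ms.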